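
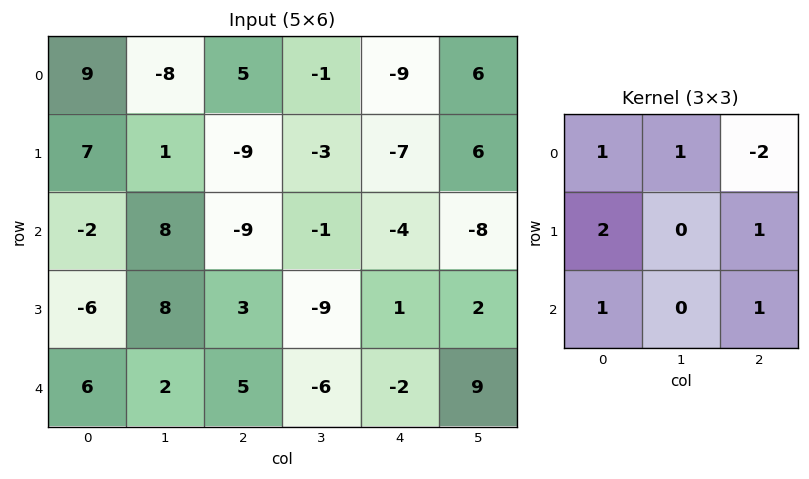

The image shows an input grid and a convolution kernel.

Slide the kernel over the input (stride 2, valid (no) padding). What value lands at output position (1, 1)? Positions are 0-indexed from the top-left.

The receptive field on the input at this output position is [-9 -1 -4 / 3 -9 1 / 5 -6 -2]. Elementwise product with the kernel and sum: -9·1 + -1·1 + -4·-2 + 3·2 + 1·1 + 5·1 + -2·1.

8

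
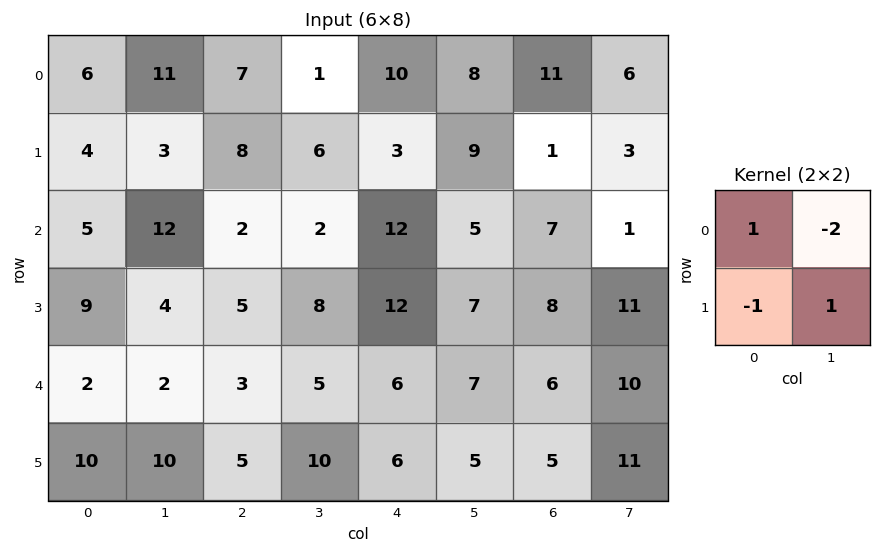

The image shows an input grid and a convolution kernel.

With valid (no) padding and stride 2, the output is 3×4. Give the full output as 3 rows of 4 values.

Output[0,0]: The receptive field on the input at this output position is [6 11 / 4 3]. Elementwise product with the kernel and sum: 6·1 + 11·-2 + 4·-1 + 3·1.

-17 3 0 1
-24 1 -3 8
-2 -2 -9 -8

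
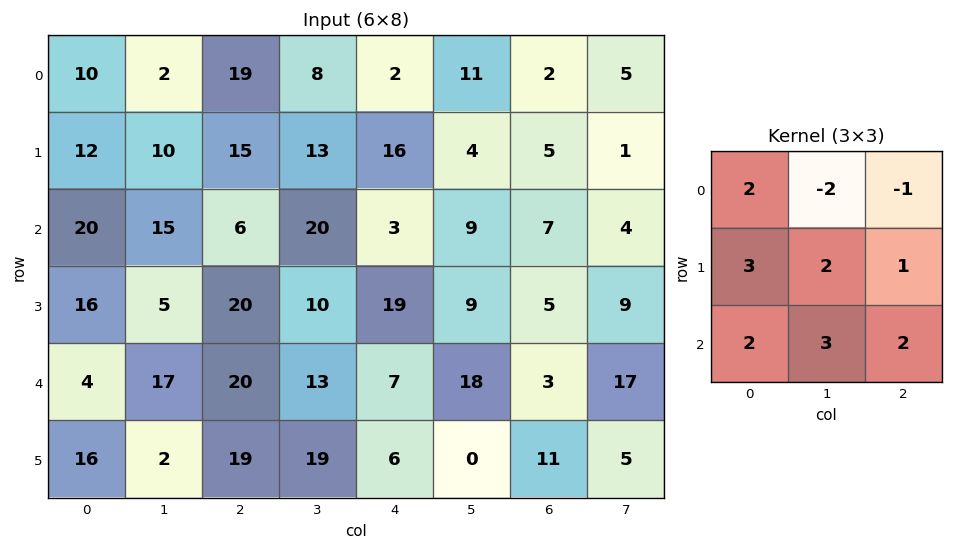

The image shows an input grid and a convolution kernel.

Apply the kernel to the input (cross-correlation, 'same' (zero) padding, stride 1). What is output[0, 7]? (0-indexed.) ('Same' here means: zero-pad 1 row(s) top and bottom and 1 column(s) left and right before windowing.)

29

The receptive field on the zero-padded input at this output position is [0 0 0 / 2 5 0 / 5 1 0]. Elementwise product with the kernel and sum: 0·2 + 0·-2 + 0·-1 + 2·3 + 5·2 + 0·1 + 5·2 + 1·3 + 0·2.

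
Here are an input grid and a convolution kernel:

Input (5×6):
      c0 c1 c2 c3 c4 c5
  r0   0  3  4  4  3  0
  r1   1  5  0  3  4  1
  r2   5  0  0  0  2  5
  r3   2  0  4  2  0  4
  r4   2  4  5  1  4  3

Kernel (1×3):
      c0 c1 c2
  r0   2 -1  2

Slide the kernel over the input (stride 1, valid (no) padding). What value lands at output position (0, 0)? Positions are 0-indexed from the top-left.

5

The receptive field on the input at this output position is [0 3 4]. Elementwise product with the kernel and sum: 0·2 + 3·-1 + 4·2.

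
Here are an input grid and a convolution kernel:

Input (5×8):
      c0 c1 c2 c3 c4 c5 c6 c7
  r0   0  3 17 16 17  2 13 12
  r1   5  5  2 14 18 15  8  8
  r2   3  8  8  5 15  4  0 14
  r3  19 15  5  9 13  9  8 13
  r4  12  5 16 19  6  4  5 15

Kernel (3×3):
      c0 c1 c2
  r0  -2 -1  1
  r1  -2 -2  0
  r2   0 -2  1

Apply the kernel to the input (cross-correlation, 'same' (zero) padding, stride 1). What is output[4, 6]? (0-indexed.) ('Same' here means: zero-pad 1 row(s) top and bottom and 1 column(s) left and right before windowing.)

The receptive field on the zero-padded input at this output position is [9 8 13 / 4 5 15 / 0 0 0]. Elementwise product with the kernel and sum: 9·-2 + 8·-1 + 13·1 + 4·-2 + 5·-2 + 0·-2 + 0·1.

-31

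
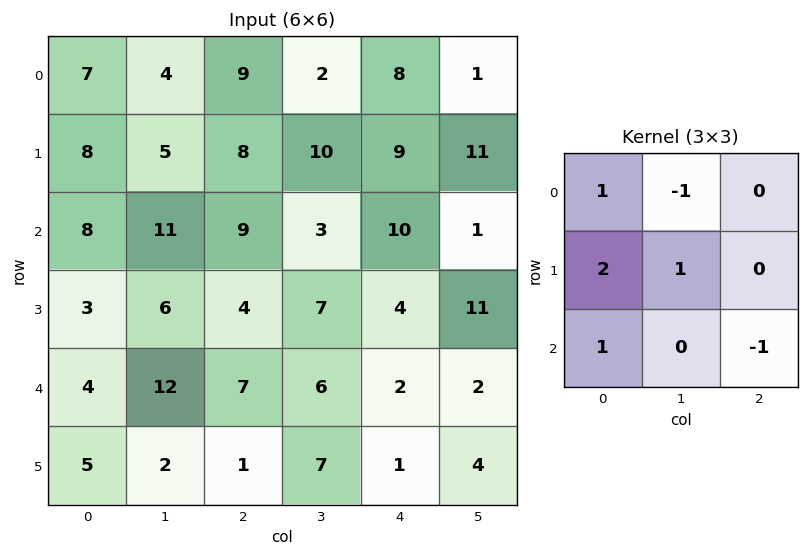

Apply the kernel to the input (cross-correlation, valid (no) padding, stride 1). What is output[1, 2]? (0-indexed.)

The receptive field on the input at this output position is [8 10 9 / 9 3 10 / 4 7 4]. Elementwise product with the kernel and sum: 8·1 + 10·-1 + 9·2 + 3·1 + 4·1 + 4·-1.

19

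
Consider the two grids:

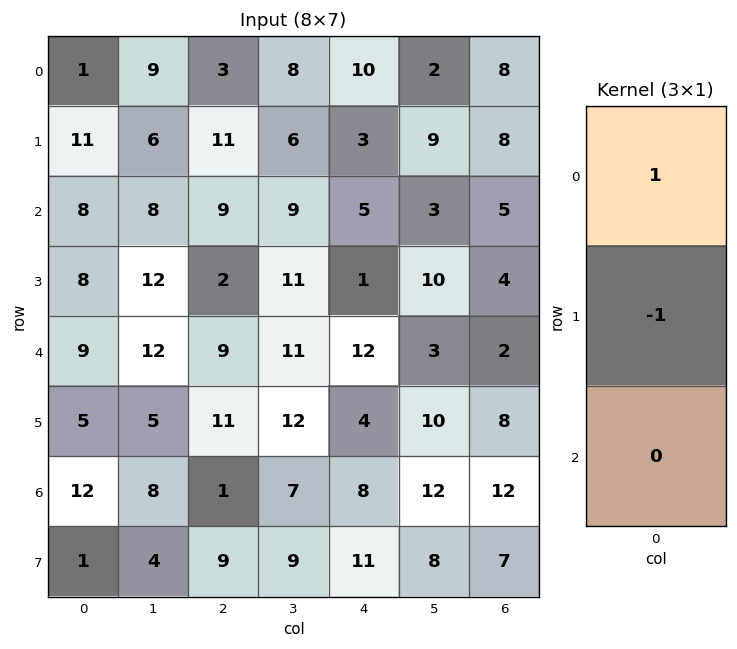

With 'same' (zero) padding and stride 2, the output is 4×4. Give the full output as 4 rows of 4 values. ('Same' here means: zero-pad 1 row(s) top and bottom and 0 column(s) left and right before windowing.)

-1 -3 -10 -8
3 2 -2 3
-1 -7 -11 2
-7 10 -4 -4

Output[0,0]: The receptive field on the zero-padded input at this output position is [0 / 1 / 11]. Elementwise product with the kernel and sum: 0·1 + 1·-1.
Output[0,1]: The receptive field on the zero-padded input at this output position is [0 / 3 / 11]. Elementwise product with the kernel and sum: 0·1 + 3·-1.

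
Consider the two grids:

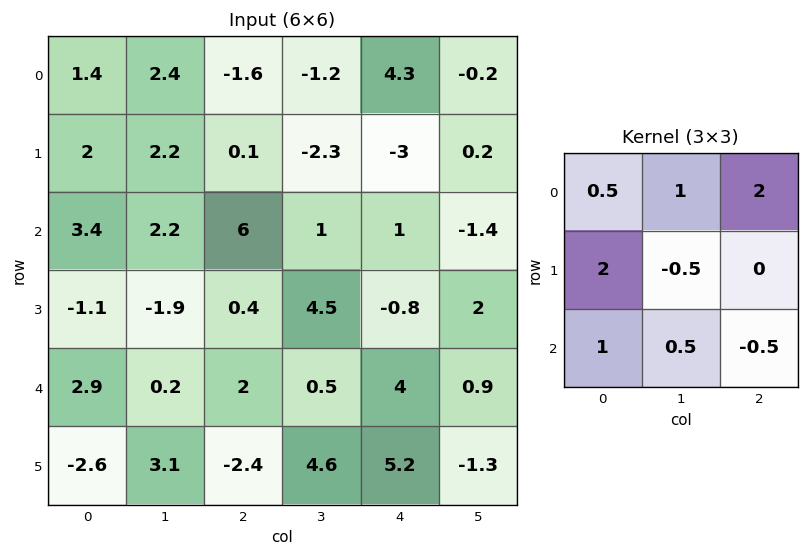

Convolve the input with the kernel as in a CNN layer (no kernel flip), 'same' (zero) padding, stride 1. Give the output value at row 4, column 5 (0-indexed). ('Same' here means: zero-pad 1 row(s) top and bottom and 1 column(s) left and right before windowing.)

13.7

The receptive field on the zero-padded input at this output position is [-0.8 2 0 / 4 0.9 0 / 5.2 -1.3 0]. Elementwise product with the kernel and sum: -0.8·0.5 + 2·1 + 0·2 + 4·2 + 0.9·-0.5 + 5.2·1 + -1.3·0.5 + 0·-0.5.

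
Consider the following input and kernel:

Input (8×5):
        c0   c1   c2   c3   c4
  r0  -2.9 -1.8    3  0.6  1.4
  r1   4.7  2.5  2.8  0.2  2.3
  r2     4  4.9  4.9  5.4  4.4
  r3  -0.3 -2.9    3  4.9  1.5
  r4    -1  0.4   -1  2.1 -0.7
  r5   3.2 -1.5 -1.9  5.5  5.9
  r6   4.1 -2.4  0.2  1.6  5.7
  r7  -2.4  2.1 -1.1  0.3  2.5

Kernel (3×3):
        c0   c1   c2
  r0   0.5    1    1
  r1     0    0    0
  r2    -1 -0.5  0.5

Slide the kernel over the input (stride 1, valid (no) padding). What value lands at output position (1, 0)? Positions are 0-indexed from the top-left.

10.9

The receptive field on the input at this output position is [4.7 2.5 2.8 / 4 4.9 4.9 / -0.3 -2.9 3]. Elementwise product with the kernel and sum: 4.7·0.5 + 2.5·1 + 2.8·1 + -0.3·-1 + -2.9·-0.5 + 3·0.5.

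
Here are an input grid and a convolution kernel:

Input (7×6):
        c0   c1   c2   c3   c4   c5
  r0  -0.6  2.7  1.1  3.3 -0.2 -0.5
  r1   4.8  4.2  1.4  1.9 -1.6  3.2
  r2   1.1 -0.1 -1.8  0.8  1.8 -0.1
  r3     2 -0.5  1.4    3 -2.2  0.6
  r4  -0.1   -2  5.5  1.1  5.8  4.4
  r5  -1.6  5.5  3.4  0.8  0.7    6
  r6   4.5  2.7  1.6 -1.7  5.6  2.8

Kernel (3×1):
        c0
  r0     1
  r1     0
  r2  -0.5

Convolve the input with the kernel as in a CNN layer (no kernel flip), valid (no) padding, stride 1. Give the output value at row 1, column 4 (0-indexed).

-0.5

The receptive field on the input at this output position is [-1.6 / 1.8 / -2.2]. Elementwise product with the kernel and sum: -1.6·1 + -2.2·-0.5.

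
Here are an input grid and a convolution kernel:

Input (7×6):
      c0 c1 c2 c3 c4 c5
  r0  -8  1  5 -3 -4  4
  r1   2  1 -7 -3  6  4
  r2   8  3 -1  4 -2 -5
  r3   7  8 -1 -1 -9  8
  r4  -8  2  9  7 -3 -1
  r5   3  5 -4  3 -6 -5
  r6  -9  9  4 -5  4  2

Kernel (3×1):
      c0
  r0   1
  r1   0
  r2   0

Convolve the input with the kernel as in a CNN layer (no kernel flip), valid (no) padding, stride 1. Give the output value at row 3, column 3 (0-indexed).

The receptive field on the input at this output position is [-1 / 7 / 3]. Elementwise product with the kernel and sum: -1·1.

-1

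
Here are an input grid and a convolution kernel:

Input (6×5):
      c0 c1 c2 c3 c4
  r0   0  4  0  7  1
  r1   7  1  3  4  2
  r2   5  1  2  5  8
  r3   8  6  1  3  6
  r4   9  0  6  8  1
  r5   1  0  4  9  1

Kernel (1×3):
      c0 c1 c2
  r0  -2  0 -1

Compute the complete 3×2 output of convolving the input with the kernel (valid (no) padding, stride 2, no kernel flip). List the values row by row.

Output[0,0]: The receptive field on the input at this output position is [0 4 0]. Elementwise product with the kernel and sum: 0·-2 + 0·-1.
Output[0,1]: The receptive field on the input at this output position is [0 7 1]. Elementwise product with the kernel and sum: 0·-2 + 1·-1.

0 -1
-12 -12
-24 -13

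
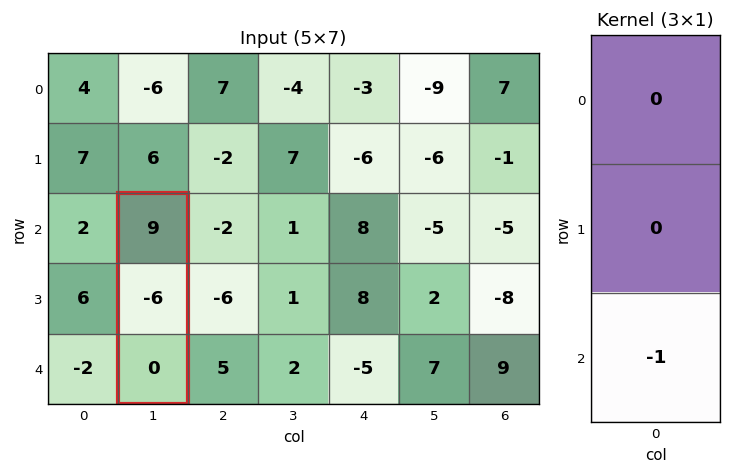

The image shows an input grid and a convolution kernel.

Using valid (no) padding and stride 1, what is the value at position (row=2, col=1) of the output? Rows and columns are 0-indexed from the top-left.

The receptive field on the input at this output position is [9 / -6 / 0]. Elementwise product with the kernel and sum: 0·-1.

0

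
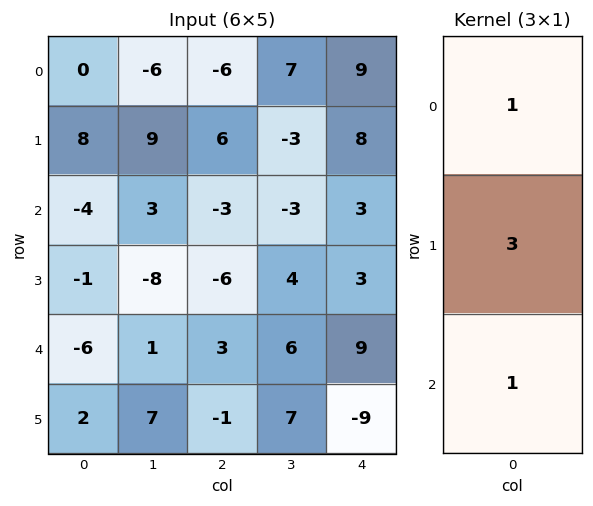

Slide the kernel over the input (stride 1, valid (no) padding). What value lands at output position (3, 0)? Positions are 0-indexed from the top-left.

-17

The receptive field on the input at this output position is [-1 / -6 / 2]. Elementwise product with the kernel and sum: -1·1 + -6·3 + 2·1.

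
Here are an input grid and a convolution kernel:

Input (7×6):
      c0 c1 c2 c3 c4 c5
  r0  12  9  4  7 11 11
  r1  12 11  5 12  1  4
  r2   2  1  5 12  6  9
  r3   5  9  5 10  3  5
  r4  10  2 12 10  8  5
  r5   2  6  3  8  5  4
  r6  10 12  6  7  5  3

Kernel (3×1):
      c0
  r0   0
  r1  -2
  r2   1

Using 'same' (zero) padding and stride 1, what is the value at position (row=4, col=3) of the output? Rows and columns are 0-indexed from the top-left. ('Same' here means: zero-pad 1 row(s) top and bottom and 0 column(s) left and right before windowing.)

-12

The receptive field on the zero-padded input at this output position is [10 / 10 / 8]. Elementwise product with the kernel and sum: 10·-2 + 8·1.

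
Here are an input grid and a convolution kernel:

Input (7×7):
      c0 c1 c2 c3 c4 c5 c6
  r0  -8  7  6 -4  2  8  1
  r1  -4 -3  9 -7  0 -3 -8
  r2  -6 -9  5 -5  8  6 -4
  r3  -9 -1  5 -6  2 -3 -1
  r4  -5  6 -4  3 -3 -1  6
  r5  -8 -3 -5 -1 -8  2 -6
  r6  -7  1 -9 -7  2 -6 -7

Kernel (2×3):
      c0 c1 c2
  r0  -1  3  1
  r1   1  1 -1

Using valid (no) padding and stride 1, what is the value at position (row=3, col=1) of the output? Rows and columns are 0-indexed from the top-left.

9

The receptive field on the input at this output position is [-1 5 -6 / 6 -4 3]. Elementwise product with the kernel and sum: -1·-1 + 5·3 + -6·1 + 6·1 + -4·1 + 3·-1.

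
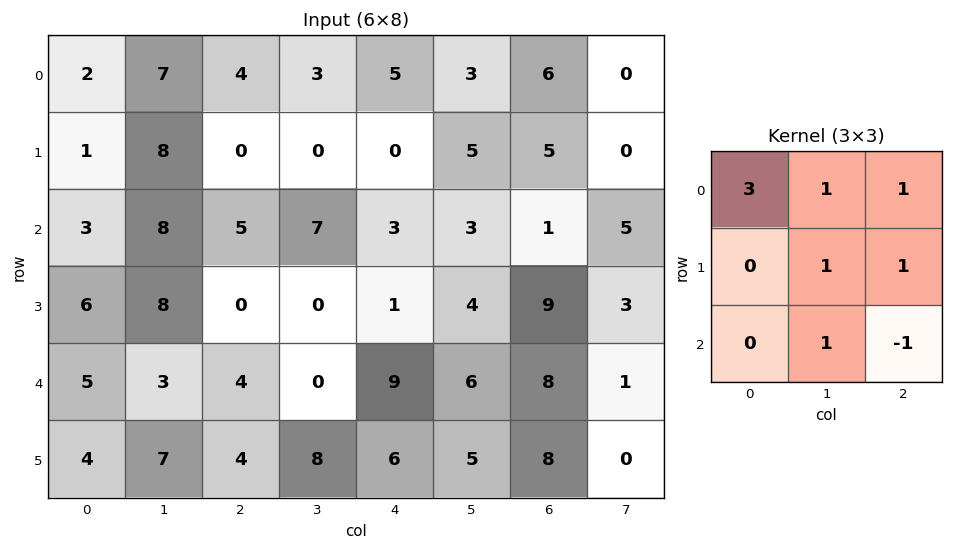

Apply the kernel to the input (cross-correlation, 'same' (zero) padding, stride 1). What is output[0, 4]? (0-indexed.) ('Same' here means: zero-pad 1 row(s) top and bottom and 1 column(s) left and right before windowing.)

The receptive field on the zero-padded input at this output position is [0 0 0 / 3 5 3 / 0 0 5]. Elementwise product with the kernel and sum: 0·3 + 0·1 + 0·1 + 5·1 + 3·1 + 0·1 + 5·-1.

3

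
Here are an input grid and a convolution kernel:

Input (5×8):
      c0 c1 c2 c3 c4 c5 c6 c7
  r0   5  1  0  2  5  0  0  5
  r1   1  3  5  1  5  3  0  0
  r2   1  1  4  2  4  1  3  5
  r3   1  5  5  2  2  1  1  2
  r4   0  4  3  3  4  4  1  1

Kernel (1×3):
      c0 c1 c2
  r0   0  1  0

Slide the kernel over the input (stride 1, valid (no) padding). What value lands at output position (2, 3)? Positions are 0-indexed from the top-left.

4

The receptive field on the input at this output position is [2 4 1]. Elementwise product with the kernel and sum: 4·1.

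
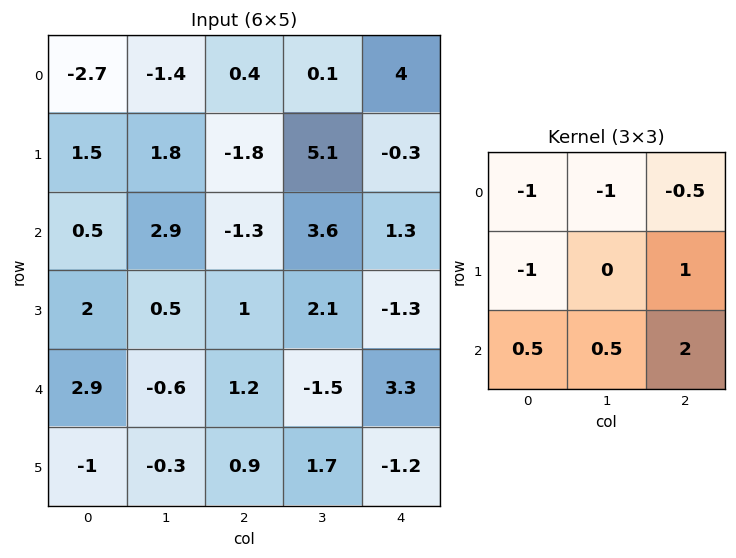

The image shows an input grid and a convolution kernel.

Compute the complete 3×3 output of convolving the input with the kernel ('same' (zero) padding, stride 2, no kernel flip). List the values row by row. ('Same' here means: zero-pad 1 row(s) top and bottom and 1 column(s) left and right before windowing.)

2.95 11.7 2.3
2.5 3.1 -8
-3.95 0.25 0.95

Output[0,0]: The receptive field on the zero-padded input at this output position is [0 0 0 / 0 -2.7 -1.4 / 0 1.5 1.8]. Elementwise product with the kernel and sum: 0·-1 + 0·-1 + 0·-0.5 + 0·-1 + -1.4·1 + 0·0.5 + 1.5·0.5 + 1.8·2.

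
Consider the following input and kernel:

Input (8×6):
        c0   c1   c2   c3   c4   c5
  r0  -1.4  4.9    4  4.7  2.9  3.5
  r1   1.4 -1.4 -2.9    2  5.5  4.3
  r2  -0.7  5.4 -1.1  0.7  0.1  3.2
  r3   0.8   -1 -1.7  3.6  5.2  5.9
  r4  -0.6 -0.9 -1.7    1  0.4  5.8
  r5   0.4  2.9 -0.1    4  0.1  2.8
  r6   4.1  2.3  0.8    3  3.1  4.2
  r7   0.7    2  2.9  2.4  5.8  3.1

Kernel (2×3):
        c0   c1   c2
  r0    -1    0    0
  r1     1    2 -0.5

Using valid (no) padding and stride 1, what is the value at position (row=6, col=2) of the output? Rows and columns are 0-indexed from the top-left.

4

The receptive field on the input at this output position is [0.8 3 3.1 / 2.9 2.4 5.8]. Elementwise product with the kernel and sum: 0.8·-1 + 2.9·1 + 2.4·2 + 5.8·-0.5.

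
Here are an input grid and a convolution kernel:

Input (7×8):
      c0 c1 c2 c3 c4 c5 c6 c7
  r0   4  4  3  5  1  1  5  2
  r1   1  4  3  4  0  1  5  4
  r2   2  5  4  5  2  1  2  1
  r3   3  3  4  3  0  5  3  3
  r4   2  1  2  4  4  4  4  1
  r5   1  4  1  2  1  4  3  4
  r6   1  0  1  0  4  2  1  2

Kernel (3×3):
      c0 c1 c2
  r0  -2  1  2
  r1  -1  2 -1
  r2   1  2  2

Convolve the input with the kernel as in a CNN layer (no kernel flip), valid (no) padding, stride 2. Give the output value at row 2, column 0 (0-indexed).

The receptive field on the input at this output position is [2 1 2 / 1 4 1 / 1 0 1]. Elementwise product with the kernel and sum: 2·-2 + 1·1 + 2·2 + 1·-1 + 4·2 + 1·-1 + 1·1 + 0·2 + 1·2.

10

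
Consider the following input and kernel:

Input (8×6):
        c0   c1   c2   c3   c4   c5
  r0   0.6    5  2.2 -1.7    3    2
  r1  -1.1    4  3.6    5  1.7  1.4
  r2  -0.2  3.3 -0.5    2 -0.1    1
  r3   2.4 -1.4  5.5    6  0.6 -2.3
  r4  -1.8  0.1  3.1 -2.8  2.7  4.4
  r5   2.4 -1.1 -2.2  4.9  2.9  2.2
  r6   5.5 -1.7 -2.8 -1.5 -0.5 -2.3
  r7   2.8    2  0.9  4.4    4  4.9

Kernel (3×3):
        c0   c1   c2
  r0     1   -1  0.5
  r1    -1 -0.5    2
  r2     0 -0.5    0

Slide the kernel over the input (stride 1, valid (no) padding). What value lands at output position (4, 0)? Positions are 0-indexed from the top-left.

-5.75

The receptive field on the input at this output position is [-1.8 0.1 3.1 / 2.4 -1.1 -2.2 / 5.5 -1.7 -2.8]. Elementwise product with the kernel and sum: -1.8·1 + 0.1·-1 + 3.1·0.5 + 2.4·-1 + -1.1·-0.5 + -2.2·2 + -1.7·-0.5.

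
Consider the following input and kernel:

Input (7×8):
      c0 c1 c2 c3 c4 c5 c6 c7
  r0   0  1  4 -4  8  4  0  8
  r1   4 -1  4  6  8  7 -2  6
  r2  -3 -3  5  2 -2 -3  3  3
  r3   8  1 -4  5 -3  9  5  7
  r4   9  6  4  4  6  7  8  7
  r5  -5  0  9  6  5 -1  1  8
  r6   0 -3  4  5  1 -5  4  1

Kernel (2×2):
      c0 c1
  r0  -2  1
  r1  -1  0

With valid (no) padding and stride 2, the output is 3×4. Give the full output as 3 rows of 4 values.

Output[0,0]: The receptive field on the input at this output position is [0 1 / 4 -1]. Elementwise product with the kernel and sum: 0·-2 + 1·1 + 4·-1.

-3 -16 -20 10
-5 -4 4 -8
-7 -13 -10 -10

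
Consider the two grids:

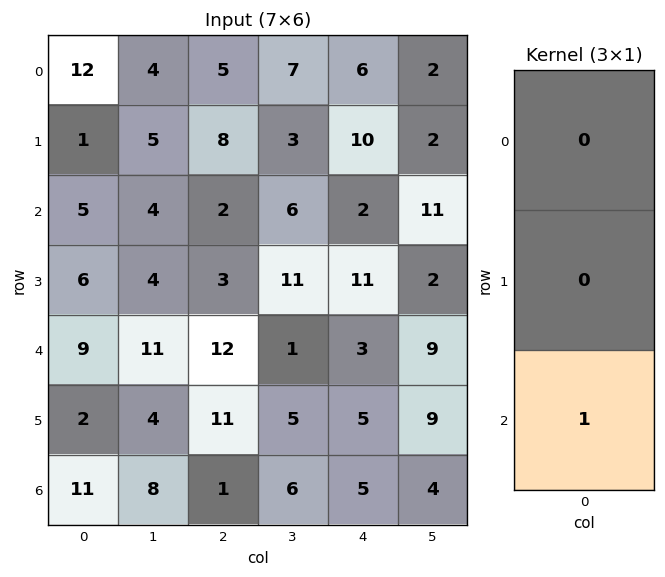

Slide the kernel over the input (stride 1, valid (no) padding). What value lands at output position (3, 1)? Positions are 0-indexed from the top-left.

4

The receptive field on the input at this output position is [4 / 11 / 4]. Elementwise product with the kernel and sum: 4·1.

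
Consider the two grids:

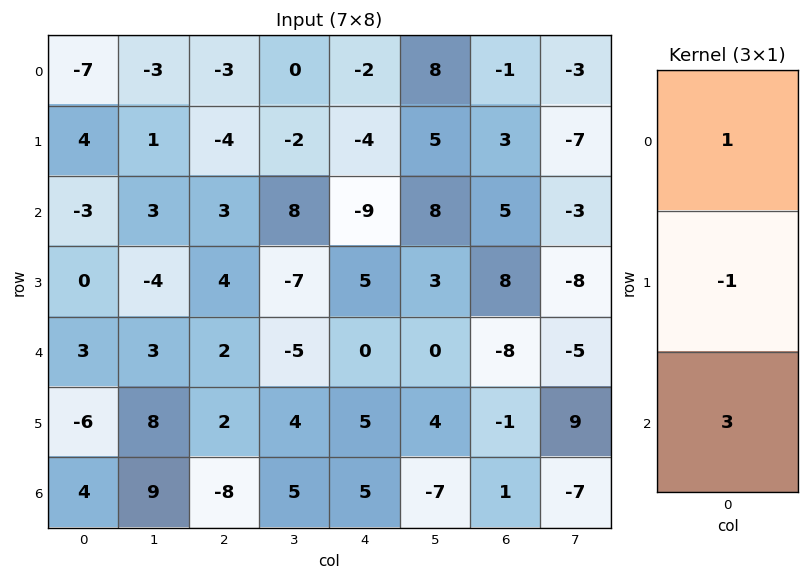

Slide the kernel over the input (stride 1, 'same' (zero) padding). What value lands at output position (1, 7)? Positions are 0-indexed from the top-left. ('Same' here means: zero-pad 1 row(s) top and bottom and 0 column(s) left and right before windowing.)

-5

The receptive field on the zero-padded input at this output position is [-3 / -7 / -3]. Elementwise product with the kernel and sum: -3·1 + -7·-1 + -3·3.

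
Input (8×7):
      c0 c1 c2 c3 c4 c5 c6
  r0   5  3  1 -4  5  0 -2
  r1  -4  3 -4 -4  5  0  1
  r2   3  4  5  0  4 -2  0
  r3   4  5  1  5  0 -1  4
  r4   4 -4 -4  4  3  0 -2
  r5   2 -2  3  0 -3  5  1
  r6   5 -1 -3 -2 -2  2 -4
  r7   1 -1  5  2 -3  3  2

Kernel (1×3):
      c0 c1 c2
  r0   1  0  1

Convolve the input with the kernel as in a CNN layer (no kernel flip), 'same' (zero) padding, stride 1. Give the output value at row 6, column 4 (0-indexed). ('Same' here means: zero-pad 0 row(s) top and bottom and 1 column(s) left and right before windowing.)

0

The receptive field on the zero-padded input at this output position is [-2 -2 2]. Elementwise product with the kernel and sum: -2·1 + 2·1.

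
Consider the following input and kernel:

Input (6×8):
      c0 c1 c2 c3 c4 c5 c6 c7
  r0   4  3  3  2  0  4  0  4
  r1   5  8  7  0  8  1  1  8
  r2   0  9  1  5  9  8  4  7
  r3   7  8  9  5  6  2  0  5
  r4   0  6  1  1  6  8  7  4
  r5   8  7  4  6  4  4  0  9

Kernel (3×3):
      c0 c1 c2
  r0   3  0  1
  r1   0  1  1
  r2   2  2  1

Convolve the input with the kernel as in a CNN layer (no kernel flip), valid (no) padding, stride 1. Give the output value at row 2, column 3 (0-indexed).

The receptive field on the input at this output position is [5 9 8 / 5 6 2 / 1 6 8]. Elementwise product with the kernel and sum: 5·3 + 8·1 + 6·1 + 2·1 + 1·2 + 6·2 + 8·1.

53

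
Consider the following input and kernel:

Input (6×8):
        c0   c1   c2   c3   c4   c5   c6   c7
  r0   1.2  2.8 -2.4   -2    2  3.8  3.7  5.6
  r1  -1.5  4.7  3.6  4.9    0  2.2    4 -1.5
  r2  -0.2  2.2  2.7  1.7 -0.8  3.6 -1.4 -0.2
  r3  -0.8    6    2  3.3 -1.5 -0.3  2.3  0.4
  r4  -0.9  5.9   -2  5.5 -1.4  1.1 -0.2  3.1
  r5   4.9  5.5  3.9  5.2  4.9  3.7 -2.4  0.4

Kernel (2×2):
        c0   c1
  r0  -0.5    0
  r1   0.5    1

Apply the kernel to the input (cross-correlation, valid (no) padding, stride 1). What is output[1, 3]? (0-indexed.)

-2.4

The receptive field on the input at this output position is [4.9 0 / 1.7 -0.8]. Elementwise product with the kernel and sum: 4.9·-0.5 + 1.7·0.5 + -0.8·1.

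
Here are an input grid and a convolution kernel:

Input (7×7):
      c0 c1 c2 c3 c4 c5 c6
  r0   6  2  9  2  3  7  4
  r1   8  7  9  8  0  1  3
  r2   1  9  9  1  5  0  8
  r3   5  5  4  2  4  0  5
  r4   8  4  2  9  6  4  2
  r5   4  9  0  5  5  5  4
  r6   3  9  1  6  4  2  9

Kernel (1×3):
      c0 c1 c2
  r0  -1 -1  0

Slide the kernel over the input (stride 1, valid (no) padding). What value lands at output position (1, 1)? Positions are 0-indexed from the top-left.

-16

The receptive field on the input at this output position is [7 9 8]. Elementwise product with the kernel and sum: 7·-1 + 9·-1.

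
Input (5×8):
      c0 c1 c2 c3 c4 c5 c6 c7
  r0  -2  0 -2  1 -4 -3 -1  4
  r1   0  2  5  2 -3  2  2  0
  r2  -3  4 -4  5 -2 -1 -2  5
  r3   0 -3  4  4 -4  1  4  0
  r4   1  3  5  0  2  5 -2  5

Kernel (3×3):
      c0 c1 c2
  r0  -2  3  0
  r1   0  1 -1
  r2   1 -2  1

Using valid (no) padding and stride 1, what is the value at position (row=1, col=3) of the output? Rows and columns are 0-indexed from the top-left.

The receptive field on the input at this output position is [2 -3 2 / 5 -2 -1 / 4 -4 1]. Elementwise product with the kernel and sum: 2·-2 + -3·3 + -2·1 + -1·-1 + 4·1 + -4·-2 + 1·1.

-1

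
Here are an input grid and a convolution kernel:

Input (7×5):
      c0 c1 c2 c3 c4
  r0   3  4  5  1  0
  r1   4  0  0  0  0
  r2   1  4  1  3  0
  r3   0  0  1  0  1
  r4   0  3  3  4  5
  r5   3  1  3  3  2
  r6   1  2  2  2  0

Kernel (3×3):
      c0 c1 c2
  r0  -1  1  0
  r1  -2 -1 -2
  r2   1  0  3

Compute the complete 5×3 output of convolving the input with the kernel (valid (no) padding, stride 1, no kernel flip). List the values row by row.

Output[0,0]: The receptive field on the input at this output position is [3 4 5 / 4 0 0 / 1 4 1]. Elementwise product with the kernel and sum: 3·-1 + 4·1 + 4·-2 + 0·-1 + 0·-2 + 1·1 + 1·3.

-3 14 -3
-9 -15 -1
10 11 16
3 -6 -12
-3 -3 -10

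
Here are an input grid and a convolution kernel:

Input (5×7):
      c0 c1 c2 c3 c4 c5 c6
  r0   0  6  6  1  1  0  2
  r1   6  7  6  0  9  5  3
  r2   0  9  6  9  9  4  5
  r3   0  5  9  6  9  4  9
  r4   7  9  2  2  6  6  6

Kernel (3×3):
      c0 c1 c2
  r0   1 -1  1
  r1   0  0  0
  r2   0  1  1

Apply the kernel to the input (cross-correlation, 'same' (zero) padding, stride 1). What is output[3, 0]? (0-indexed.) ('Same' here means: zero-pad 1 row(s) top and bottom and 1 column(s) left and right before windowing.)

The receptive field on the zero-padded input at this output position is [0 0 9 / 0 0 5 / 0 7 9]. Elementwise product with the kernel and sum: 0·1 + 0·-1 + 9·1 + 7·1 + 9·1.

25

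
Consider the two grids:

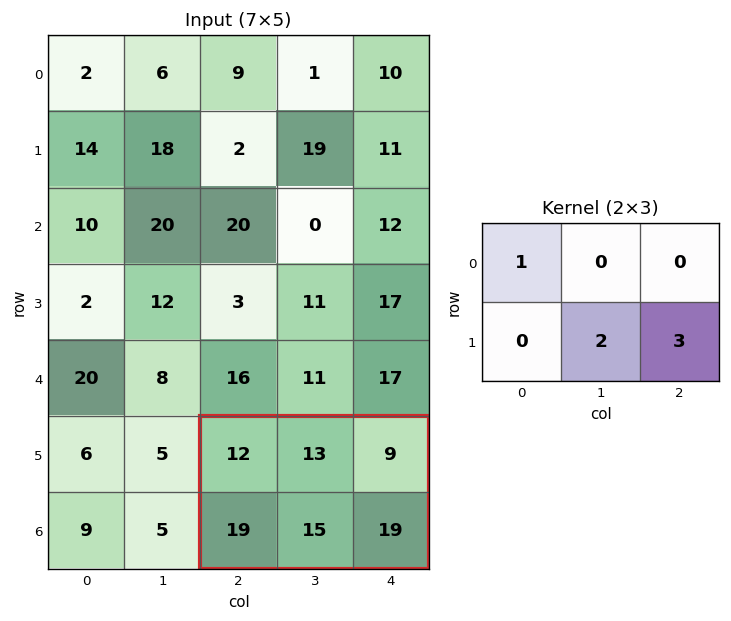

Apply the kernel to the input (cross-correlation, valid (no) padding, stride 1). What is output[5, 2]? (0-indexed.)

99

The receptive field on the input at this output position is [12 13 9 / 19 15 19]. Elementwise product with the kernel and sum: 12·1 + 15·2 + 19·3.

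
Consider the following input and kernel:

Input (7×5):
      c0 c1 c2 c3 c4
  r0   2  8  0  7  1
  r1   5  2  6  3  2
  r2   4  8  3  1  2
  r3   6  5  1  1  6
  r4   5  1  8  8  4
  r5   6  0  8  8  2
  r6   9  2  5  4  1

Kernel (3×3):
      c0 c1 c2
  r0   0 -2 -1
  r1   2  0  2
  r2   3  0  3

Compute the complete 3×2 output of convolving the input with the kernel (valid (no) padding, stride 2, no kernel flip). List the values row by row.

Output[0,0]: The receptive field on the input at this output position is [2 8 0 / 5 2 6 / 4 8 3]. Elementwise product with the kernel and sum: 8·-2 + 0·-1 + 5·2 + 6·2 + 4·3 + 3·3.
Output[0,1]: The receptive field on the input at this output position is [0 7 1 / 6 3 2 / 3 1 2]. Elementwise product with the kernel and sum: 7·-2 + 1·-1 + 6·2 + 2·2 + 3·3 + 2·3.

27 16
34 46
60 18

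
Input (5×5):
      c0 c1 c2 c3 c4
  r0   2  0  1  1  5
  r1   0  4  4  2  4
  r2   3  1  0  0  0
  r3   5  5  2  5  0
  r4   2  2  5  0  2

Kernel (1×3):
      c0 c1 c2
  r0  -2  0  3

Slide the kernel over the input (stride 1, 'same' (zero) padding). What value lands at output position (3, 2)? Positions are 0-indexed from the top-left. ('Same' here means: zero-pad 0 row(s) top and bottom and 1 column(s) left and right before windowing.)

The receptive field on the zero-padded input at this output position is [5 2 5]. Elementwise product with the kernel and sum: 5·-2 + 5·3.

5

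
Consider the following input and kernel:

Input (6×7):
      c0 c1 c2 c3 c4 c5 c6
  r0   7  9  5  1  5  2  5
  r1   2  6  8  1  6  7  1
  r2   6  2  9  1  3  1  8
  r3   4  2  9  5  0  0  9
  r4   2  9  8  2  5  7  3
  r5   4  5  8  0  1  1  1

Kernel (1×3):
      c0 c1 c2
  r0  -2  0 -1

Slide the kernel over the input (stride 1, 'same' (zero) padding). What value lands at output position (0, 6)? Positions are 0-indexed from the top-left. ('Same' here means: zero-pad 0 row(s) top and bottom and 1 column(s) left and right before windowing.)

The receptive field on the zero-padded input at this output position is [2 5 0]. Elementwise product with the kernel and sum: 2·-2 + 0·-1.

-4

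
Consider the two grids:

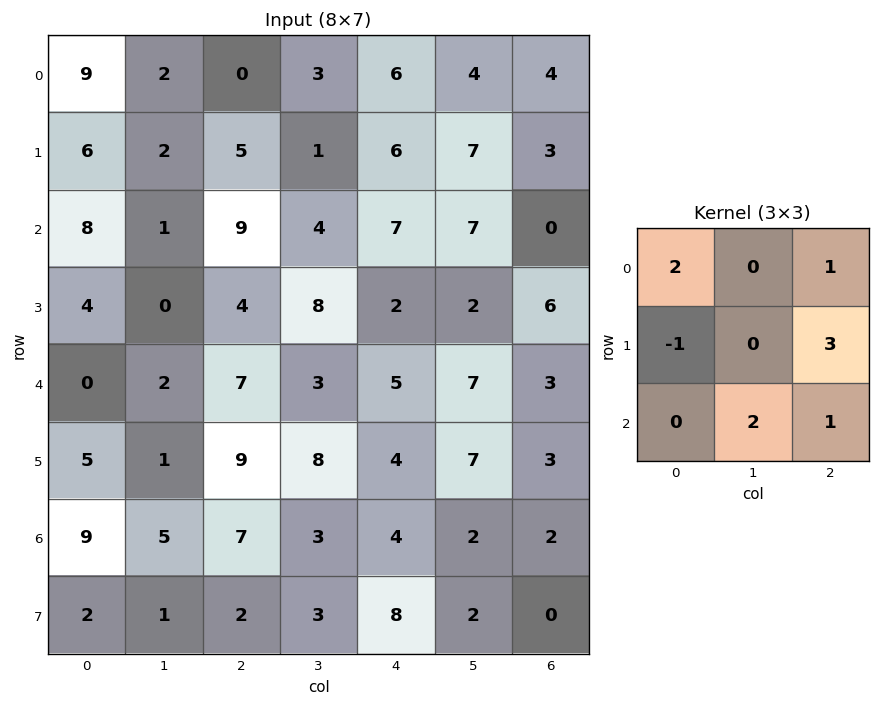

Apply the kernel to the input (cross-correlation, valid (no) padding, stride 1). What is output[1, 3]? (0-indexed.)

32

The receptive field on the input at this output position is [1 6 7 / 4 7 7 / 8 2 2]. Elementwise product with the kernel and sum: 1·2 + 7·1 + 4·-1 + 7·3 + 2·2 + 2·1.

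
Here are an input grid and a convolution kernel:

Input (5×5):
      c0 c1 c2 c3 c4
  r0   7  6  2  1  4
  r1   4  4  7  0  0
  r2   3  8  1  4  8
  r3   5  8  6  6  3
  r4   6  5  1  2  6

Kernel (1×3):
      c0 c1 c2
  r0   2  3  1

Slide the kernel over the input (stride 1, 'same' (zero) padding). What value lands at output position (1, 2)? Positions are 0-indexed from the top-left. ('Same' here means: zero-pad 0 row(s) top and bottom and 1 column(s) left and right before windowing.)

29

The receptive field on the zero-padded input at this output position is [4 7 0]. Elementwise product with the kernel and sum: 4·2 + 7·3 + 0·1.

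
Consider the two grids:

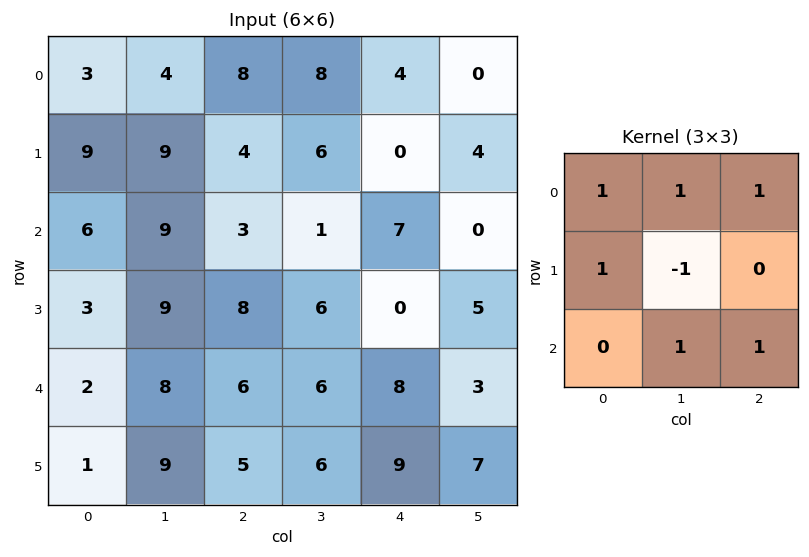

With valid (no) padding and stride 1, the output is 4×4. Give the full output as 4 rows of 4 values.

27 29 26 25
36 39 18 9
26 26 27 25
28 36 29 25

Output[0,0]: The receptive field on the input at this output position is [3 4 8 / 9 9 4 / 6 9 3]. Elementwise product with the kernel and sum: 3·1 + 4·1 + 8·1 + 9·1 + 9·-1 + 9·1 + 3·1.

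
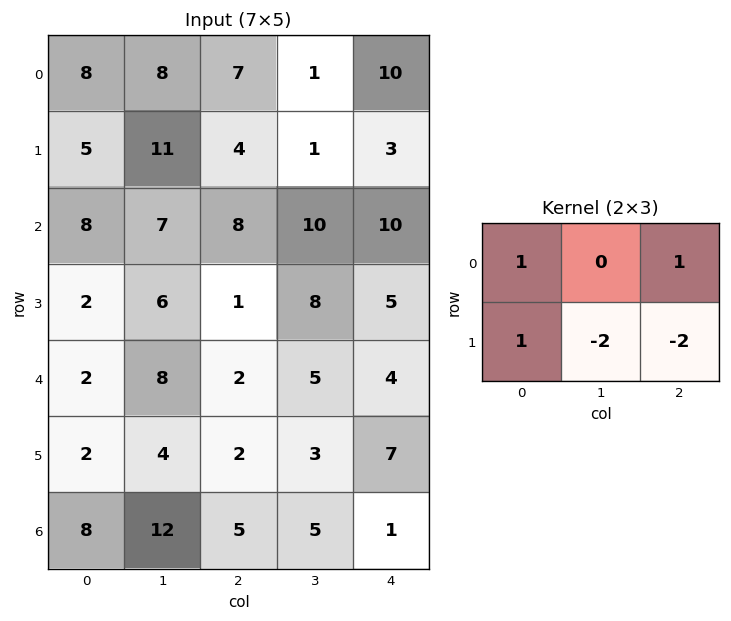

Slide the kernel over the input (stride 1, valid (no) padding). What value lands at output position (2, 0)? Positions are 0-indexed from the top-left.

4

The receptive field on the input at this output position is [8 7 8 / 2 6 1]. Elementwise product with the kernel and sum: 8·1 + 8·1 + 2·1 + 6·-2 + 1·-2.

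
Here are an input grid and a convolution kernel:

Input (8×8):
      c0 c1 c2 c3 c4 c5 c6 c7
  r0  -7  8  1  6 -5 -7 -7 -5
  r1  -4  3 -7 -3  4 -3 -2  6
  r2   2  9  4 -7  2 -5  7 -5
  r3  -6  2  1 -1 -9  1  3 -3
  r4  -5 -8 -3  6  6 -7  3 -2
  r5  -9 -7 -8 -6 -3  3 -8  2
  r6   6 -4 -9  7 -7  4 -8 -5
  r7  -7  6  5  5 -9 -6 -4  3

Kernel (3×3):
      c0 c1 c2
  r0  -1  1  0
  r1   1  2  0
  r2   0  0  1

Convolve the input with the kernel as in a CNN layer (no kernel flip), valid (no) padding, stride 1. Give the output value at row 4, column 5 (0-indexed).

The receptive field on the input at this output position is [-7 3 -2 / 3 -8 2 / 4 -8 -5]. Elementwise product with the kernel and sum: -7·-1 + 3·1 + 3·1 + -8·2 + -5·1.

-8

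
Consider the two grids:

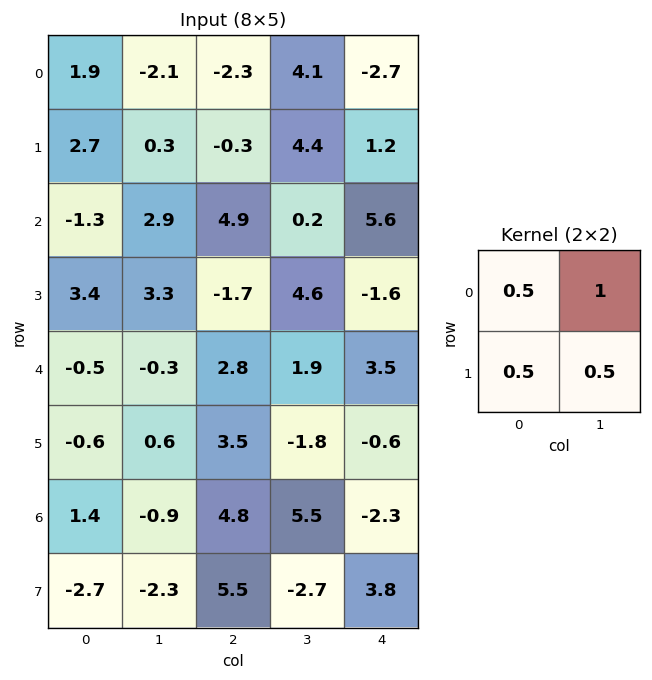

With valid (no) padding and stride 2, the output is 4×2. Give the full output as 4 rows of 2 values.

0.35 5
5.6 4.1
-0.55 4.15
-2.7 9.3

Output[0,0]: The receptive field on the input at this output position is [1.9 -2.1 / 2.7 0.3]. Elementwise product with the kernel and sum: 1.9·0.5 + -2.1·1 + 2.7·0.5 + 0.3·0.5.
Output[0,1]: The receptive field on the input at this output position is [-2.3 4.1 / -0.3 4.4]. Elementwise product with the kernel and sum: -2.3·0.5 + 4.1·1 + -0.3·0.5 + 4.4·0.5.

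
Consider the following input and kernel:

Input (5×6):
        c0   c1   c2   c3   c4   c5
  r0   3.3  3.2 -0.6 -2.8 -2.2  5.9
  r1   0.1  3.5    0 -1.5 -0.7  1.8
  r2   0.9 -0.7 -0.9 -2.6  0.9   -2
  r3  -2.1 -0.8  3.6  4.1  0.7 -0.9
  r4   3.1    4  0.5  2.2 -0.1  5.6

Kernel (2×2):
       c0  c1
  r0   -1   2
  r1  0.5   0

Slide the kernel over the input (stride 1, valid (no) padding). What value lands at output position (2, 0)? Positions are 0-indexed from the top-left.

The receptive field on the input at this output position is [0.9 -0.7 / -2.1 -0.8]. Elementwise product with the kernel and sum: 0.9·-1 + -0.7·2 + -2.1·0.5.

-3.35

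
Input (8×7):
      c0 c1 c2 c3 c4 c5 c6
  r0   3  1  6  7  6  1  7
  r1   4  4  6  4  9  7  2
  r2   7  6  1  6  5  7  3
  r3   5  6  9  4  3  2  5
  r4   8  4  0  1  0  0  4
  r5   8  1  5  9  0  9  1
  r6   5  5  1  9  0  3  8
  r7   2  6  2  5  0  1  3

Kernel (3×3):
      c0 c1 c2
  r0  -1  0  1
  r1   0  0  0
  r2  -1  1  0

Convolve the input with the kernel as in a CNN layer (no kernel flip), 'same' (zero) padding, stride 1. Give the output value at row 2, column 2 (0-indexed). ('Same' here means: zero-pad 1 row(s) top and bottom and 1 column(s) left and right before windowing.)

3

The receptive field on the zero-padded input at this output position is [4 6 4 / 6 1 6 / 6 9 4]. Elementwise product with the kernel and sum: 4·-1 + 4·1 + 6·-1 + 9·1.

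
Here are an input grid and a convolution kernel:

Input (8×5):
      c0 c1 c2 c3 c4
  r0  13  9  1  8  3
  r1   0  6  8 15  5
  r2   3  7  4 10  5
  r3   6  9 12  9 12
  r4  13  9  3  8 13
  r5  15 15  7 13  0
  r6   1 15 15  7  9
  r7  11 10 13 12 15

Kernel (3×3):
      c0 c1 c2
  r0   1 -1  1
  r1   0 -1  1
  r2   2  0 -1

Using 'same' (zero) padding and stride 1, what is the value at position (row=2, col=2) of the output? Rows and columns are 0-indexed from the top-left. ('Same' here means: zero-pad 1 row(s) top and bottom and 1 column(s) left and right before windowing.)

28

The receptive field on the zero-padded input at this output position is [6 8 15 / 7 4 10 / 9 12 9]. Elementwise product with the kernel and sum: 6·1 + 8·-1 + 15·1 + 4·-1 + 10·1 + 9·2 + 9·-1.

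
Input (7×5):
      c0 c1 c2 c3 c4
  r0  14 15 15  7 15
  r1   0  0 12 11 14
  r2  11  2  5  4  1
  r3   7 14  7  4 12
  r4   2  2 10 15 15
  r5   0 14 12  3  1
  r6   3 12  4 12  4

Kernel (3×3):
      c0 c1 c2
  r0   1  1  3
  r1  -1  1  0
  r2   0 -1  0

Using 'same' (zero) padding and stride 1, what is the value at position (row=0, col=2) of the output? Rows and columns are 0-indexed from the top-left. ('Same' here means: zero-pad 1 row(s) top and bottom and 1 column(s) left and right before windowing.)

The receptive field on the zero-padded input at this output position is [0 0 0 / 15 15 7 / 0 12 11]. Elementwise product with the kernel and sum: 0·1 + 0·1 + 0·3 + 15·-1 + 15·1 + 12·-1.

-12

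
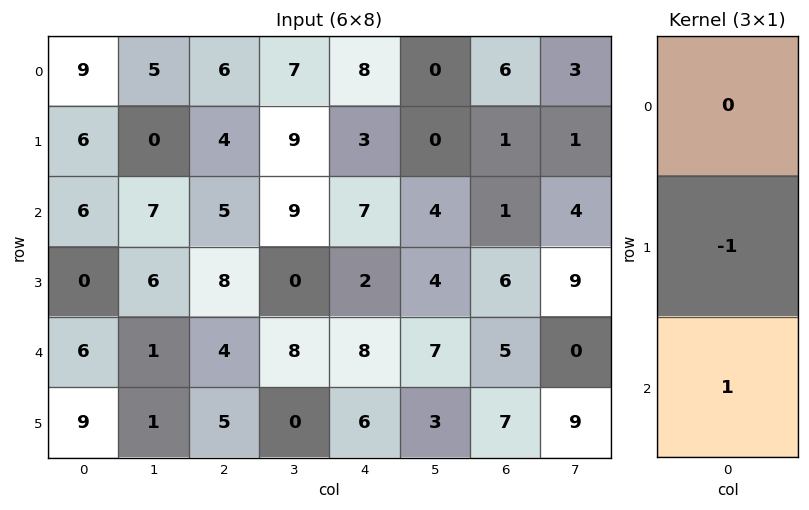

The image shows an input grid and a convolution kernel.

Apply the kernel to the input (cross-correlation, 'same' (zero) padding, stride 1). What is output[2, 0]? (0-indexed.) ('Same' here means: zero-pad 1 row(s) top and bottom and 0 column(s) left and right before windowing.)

The receptive field on the zero-padded input at this output position is [6 / 6 / 0]. Elementwise product with the kernel and sum: 6·-1 + 0·1.

-6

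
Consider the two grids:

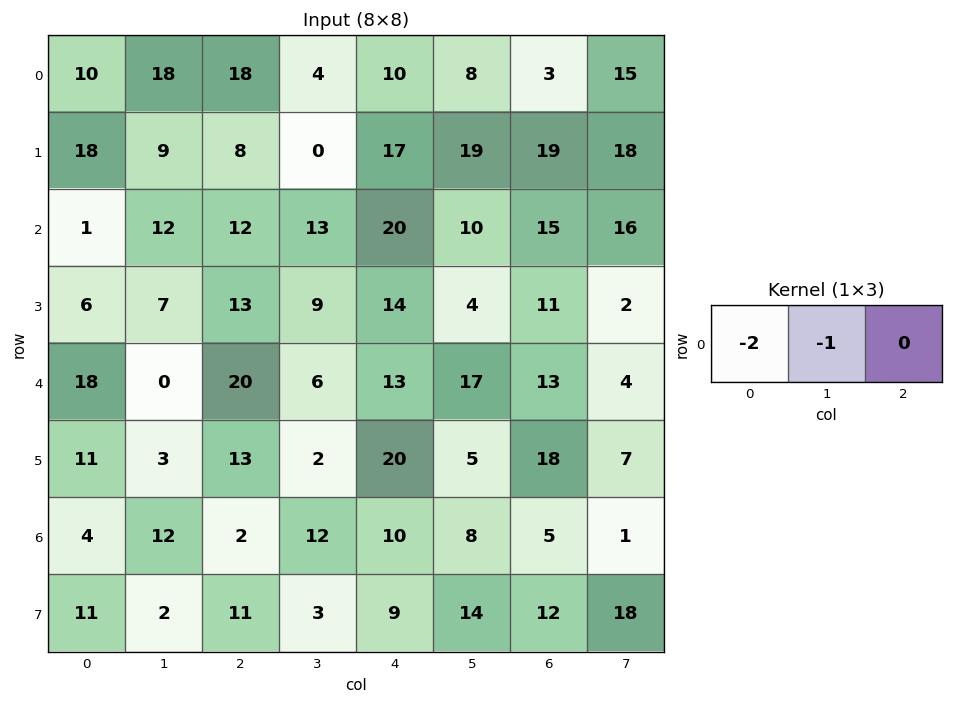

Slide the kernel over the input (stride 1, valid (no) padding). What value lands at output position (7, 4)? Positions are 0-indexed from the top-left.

The receptive field on the input at this output position is [9 14 12]. Elementwise product with the kernel and sum: 9·-2 + 14·-1.

-32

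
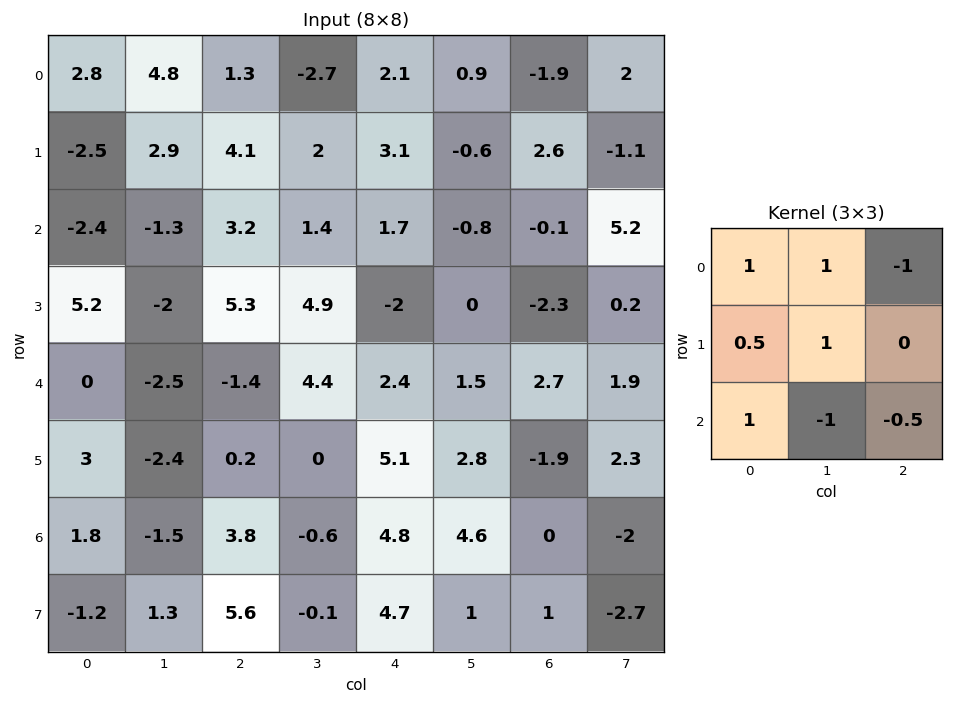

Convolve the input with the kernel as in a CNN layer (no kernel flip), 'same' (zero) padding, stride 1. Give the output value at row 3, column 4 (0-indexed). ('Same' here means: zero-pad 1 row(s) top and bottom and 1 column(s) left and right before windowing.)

5.6

The receptive field on the zero-padded input at this output position is [1.4 1.7 -0.8 / 4.9 -2 0 / 4.4 2.4 1.5]. Elementwise product with the kernel and sum: 1.4·1 + 1.7·1 + -0.8·-1 + 4.9·0.5 + -2·1 + 4.4·1 + 2.4·-1 + 1.5·-0.5.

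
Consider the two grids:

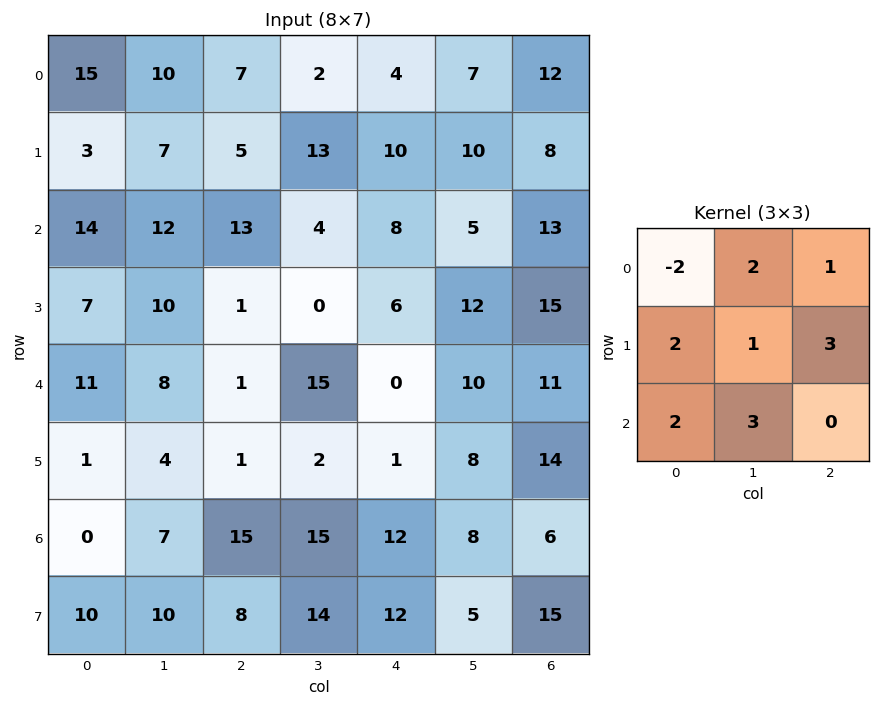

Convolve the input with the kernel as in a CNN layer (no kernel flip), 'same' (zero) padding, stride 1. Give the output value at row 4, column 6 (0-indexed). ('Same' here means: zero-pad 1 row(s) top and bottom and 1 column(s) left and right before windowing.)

The receptive field on the zero-padded input at this output position is [12 15 0 / 10 11 0 / 8 14 0]. Elementwise product with the kernel and sum: 12·-2 + 15·2 + 0·1 + 10·2 + 11·1 + 0·3 + 8·2 + 14·3.

95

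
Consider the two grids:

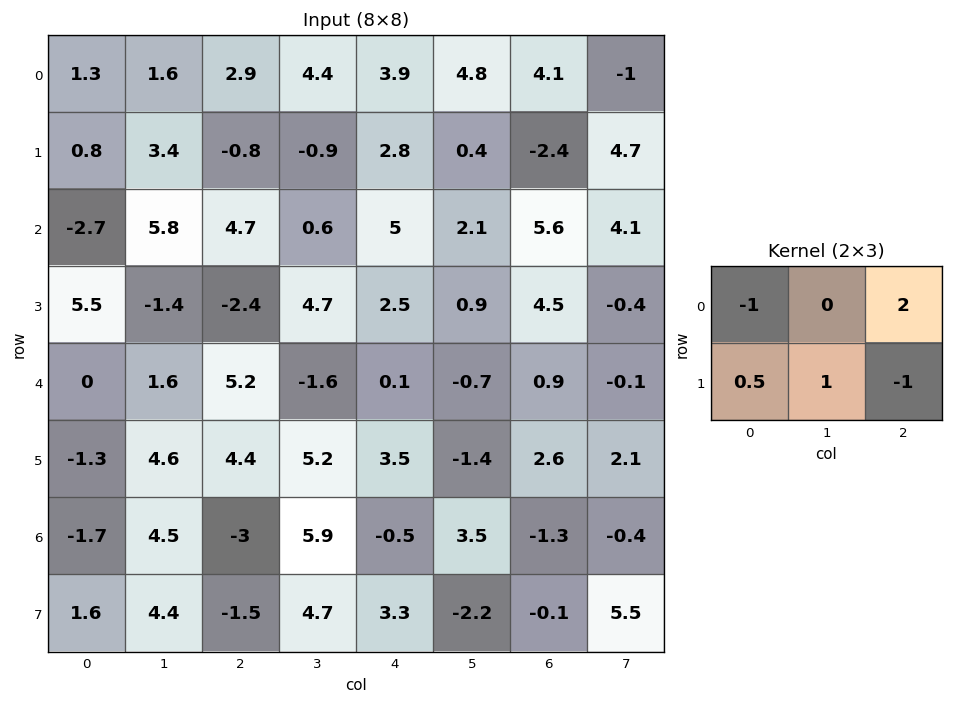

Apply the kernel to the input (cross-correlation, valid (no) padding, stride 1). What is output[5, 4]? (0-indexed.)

The receptive field on the input at this output position is [3.5 -1.4 2.6 / -0.5 3.5 -1.3]. Elementwise product with the kernel and sum: 3.5·-1 + 2.6·2 + -0.5·0.5 + 3.5·1 + -1.3·-1.

6.25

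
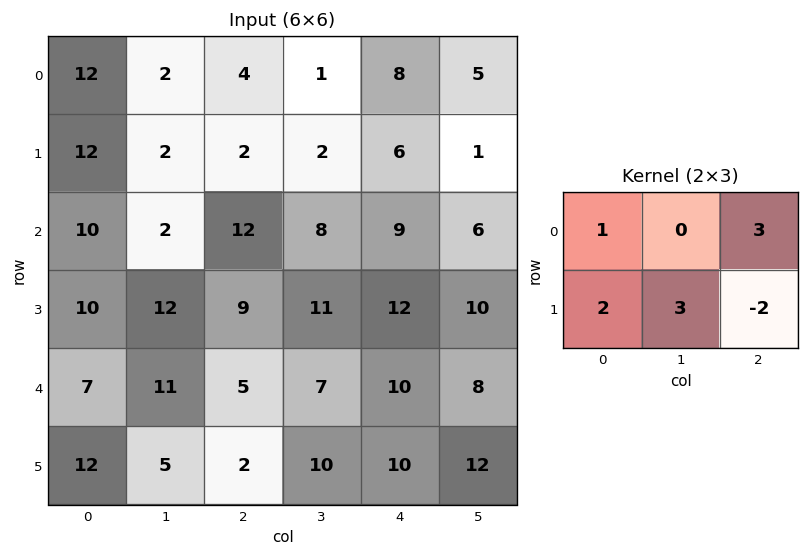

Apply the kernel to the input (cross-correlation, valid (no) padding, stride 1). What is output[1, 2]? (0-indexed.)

The receptive field on the input at this output position is [2 2 6 / 12 8 9]. Elementwise product with the kernel and sum: 2·1 + 6·3 + 12·2 + 8·3 + 9·-2.

50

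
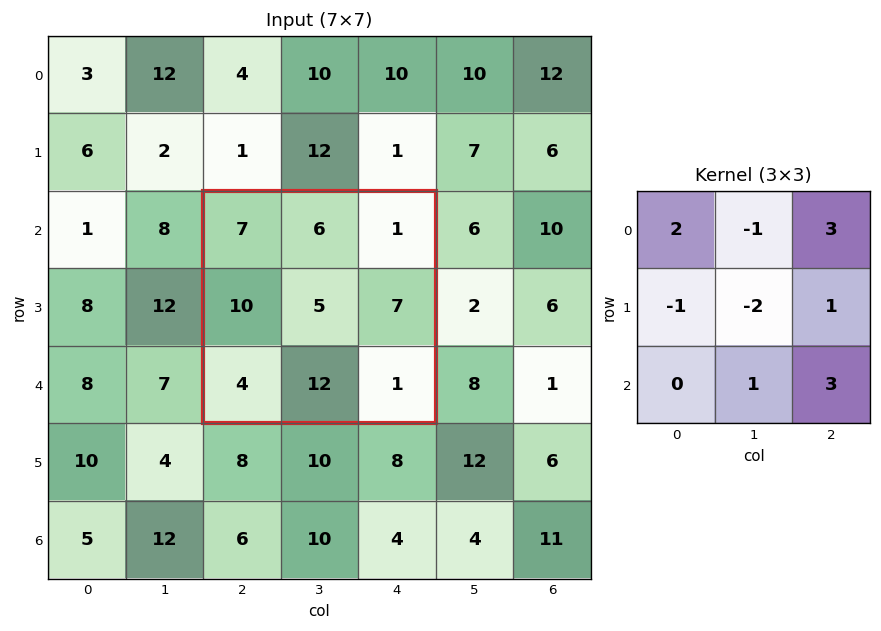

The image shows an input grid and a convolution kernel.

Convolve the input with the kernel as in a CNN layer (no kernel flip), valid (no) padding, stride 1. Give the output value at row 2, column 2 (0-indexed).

The receptive field on the input at this output position is [7 6 1 / 10 5 7 / 4 12 1]. Elementwise product with the kernel and sum: 7·2 + 6·-1 + 1·3 + 10·-1 + 5·-2 + 7·1 + 12·1 + 1·3.

13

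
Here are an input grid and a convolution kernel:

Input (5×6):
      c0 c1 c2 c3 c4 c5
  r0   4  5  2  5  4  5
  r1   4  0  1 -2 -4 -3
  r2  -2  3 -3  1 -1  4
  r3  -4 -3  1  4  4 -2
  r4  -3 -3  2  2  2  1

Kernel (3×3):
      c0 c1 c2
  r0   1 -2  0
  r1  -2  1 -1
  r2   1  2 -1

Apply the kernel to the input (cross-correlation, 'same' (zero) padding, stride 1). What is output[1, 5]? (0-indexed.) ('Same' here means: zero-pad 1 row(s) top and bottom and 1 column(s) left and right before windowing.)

The receptive field on the zero-padded input at this output position is [4 5 0 / -4 -3 0 / -1 4 0]. Elementwise product with the kernel and sum: 4·1 + 5·-2 + -4·-2 + -3·1 + 0·-1 + -1·1 + 4·2 + 0·-1.

6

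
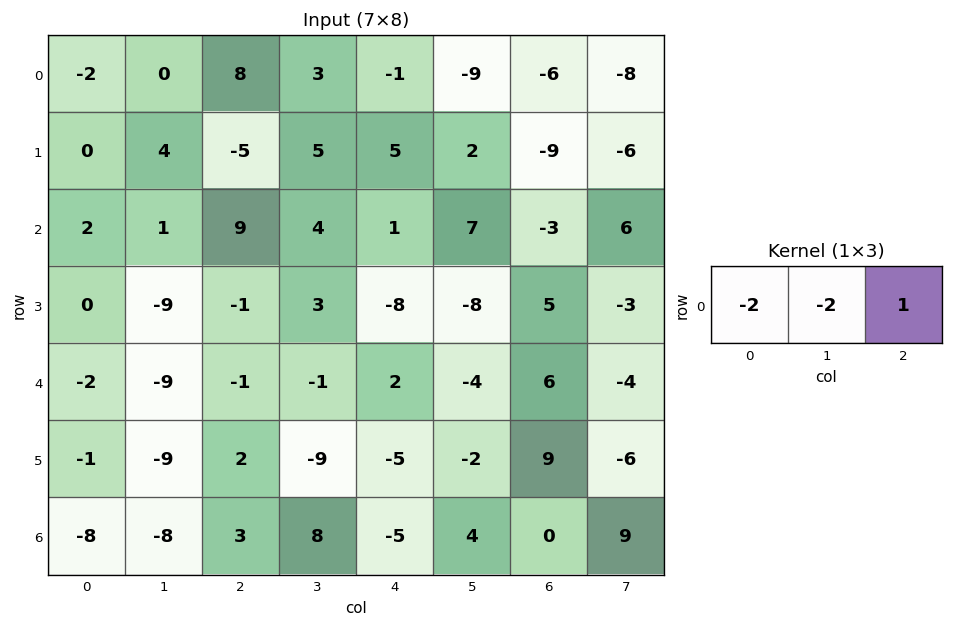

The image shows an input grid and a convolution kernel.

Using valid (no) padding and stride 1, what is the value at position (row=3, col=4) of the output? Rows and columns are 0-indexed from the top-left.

37

The receptive field on the input at this output position is [-8 -8 5]. Elementwise product with the kernel and sum: -8·-2 + -8·-2 + 5·1.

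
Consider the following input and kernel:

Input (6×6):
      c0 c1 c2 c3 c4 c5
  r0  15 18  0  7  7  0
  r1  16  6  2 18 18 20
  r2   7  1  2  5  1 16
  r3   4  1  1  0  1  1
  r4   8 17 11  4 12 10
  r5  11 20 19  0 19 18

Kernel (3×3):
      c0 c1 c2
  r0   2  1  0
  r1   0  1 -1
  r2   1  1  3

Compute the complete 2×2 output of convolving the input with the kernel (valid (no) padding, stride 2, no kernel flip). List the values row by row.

66 17
73 59

Output[0,0]: The receptive field on the input at this output position is [15 18 0 / 16 6 2 / 7 1 2]. Elementwise product with the kernel and sum: 15·2 + 18·1 + 6·1 + 2·-1 + 7·1 + 1·1 + 2·3.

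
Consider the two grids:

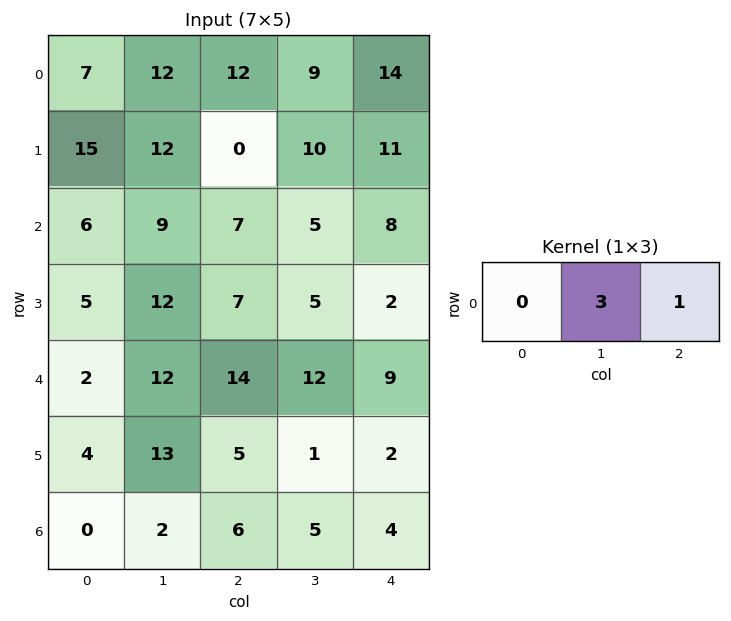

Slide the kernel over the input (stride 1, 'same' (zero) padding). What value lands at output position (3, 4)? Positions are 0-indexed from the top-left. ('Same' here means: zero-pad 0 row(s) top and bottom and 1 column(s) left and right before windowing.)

The receptive field on the zero-padded input at this output position is [5 2 0]. Elementwise product with the kernel and sum: 2·3 + 0·1.

6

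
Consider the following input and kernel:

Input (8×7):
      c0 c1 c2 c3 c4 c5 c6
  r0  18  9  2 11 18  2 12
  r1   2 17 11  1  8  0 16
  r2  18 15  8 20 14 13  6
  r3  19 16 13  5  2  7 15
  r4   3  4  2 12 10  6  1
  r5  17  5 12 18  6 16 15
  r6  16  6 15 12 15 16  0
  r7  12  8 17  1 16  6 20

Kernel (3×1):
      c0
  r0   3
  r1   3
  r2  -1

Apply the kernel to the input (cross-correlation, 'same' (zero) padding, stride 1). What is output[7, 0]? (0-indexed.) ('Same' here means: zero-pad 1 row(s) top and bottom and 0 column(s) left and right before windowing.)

84

The receptive field on the zero-padded input at this output position is [16 / 12 / 0]. Elementwise product with the kernel and sum: 16·3 + 12·3 + 0·-1.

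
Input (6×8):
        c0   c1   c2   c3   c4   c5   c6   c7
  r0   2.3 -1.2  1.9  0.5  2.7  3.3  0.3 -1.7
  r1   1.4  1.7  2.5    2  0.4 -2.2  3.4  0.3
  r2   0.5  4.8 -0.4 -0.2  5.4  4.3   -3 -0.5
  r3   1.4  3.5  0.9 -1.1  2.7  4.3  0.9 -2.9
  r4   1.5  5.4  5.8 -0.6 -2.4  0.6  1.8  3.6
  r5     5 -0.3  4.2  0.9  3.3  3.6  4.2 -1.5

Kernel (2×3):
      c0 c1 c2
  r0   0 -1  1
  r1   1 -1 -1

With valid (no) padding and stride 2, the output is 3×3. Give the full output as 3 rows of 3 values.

0.3 2.3 -3.8
-8.2 4.9 -9.8
1.5 -1.8 -3.3

Output[0,0]: The receptive field on the input at this output position is [2.3 -1.2 1.9 / 1.4 1.7 2.5]. Elementwise product with the kernel and sum: -1.2·-1 + 1.9·1 + 1.4·1 + 1.7·-1 + 2.5·-1.
Output[0,1]: The receptive field on the input at this output position is [1.9 0.5 2.7 / 2.5 2 0.4]. Elementwise product with the kernel and sum: 0.5·-1 + 2.7·1 + 2.5·1 + 2·-1 + 0.4·-1.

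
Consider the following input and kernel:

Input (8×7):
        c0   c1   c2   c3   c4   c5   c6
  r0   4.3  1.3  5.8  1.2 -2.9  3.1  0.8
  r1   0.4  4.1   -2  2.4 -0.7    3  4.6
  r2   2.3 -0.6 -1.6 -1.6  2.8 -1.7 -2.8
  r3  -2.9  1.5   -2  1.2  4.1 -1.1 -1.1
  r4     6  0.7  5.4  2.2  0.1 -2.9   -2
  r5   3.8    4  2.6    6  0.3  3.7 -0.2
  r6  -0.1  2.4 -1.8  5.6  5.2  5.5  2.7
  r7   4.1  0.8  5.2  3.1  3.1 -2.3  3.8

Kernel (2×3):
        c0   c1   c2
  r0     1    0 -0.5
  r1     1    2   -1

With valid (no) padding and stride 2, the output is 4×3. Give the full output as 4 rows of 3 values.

Output[0,0]: The receptive field on the input at this output position is [4.3 1.3 5.8 / 0.4 4.1 -2]. Elementwise product with the kernel and sum: 4.3·1 + 5.8·-0.5 + 0.4·1 + 4.1·2 + -2·-1.

12 10.75 -2.6
5.2 -6.7 7.2
12.5 19.65 9
1.3 3.9 -1.45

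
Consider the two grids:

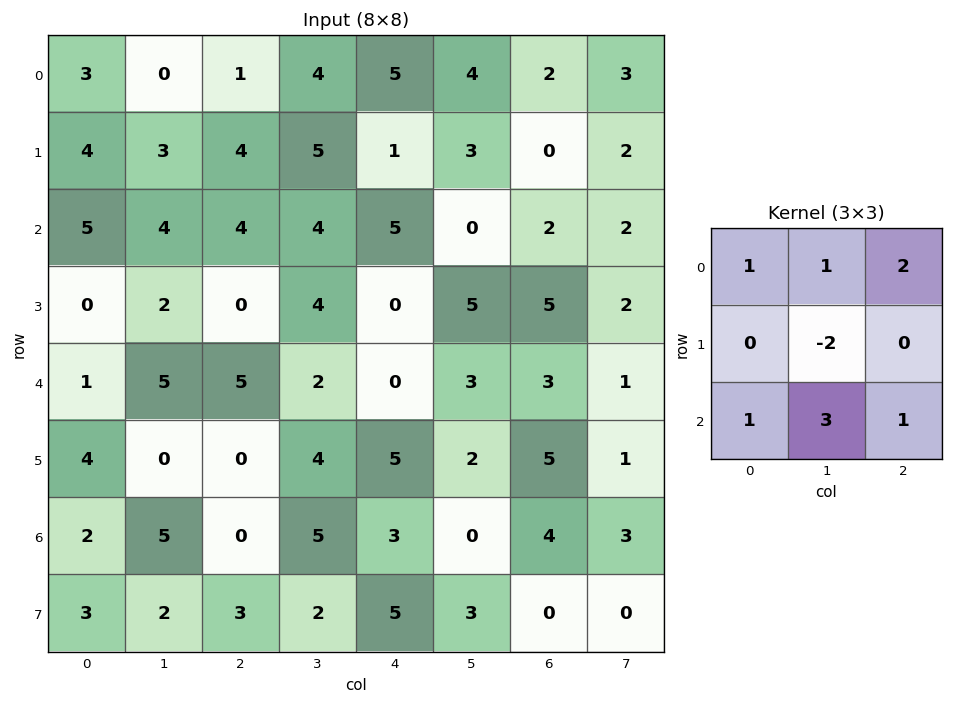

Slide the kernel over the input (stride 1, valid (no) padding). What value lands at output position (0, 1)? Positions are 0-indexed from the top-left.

21

The receptive field on the input at this output position is [0 1 4 / 3 4 5 / 4 4 4]. Elementwise product with the kernel and sum: 0·1 + 1·1 + 4·2 + 4·-2 + 4·1 + 4·3 + 4·1.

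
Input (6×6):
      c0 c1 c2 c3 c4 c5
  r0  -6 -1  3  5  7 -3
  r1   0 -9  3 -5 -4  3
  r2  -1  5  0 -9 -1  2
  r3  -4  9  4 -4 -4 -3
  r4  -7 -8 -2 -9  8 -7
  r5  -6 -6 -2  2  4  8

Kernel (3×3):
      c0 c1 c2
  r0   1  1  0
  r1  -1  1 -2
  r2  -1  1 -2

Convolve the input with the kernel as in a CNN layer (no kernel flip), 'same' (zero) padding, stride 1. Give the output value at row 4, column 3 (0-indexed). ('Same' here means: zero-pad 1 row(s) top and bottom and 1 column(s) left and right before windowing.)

-27

The receptive field on the zero-padded input at this output position is [4 -4 -4 / -2 -9 8 / -2 2 4]. Elementwise product with the kernel and sum: 4·1 + -4·1 + -2·-1 + -9·1 + 8·-2 + -2·-1 + 2·1 + 4·-2.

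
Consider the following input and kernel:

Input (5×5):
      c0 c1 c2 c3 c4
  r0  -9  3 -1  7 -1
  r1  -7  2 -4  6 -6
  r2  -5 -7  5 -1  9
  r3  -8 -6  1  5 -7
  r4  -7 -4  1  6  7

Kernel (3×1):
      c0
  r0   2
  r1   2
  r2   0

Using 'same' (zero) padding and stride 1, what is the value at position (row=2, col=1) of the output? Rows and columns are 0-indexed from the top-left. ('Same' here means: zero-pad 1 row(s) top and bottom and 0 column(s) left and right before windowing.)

The receptive field on the zero-padded input at this output position is [2 / -7 / -6]. Elementwise product with the kernel and sum: 2·2 + -7·2.

-10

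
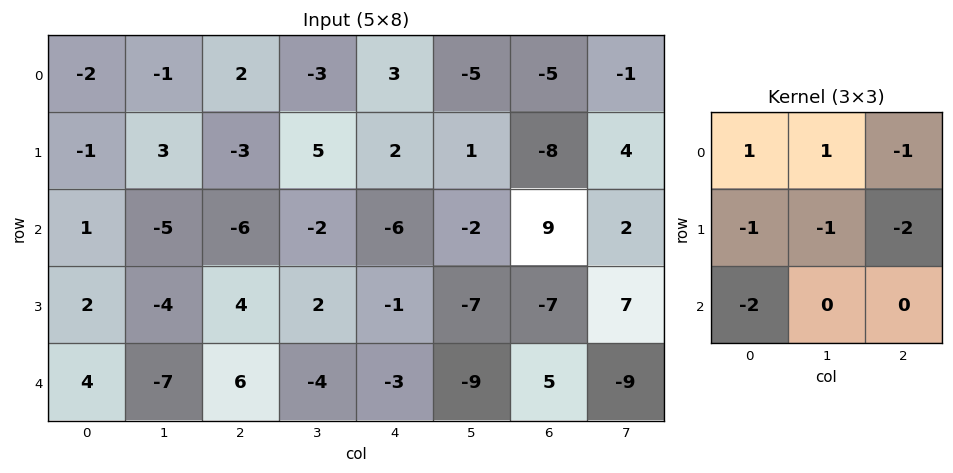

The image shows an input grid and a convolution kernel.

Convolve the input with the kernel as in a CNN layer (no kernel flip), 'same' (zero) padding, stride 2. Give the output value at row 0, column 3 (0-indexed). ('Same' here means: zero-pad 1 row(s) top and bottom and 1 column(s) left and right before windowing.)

The receptive field on the zero-padded input at this output position is [0 0 0 / -5 -5 -1 / 1 -8 4]. Elementwise product with the kernel and sum: 0·1 + 0·1 + 0·-1 + -5·-1 + -5·-1 + -1·-2 + 1·-2.

10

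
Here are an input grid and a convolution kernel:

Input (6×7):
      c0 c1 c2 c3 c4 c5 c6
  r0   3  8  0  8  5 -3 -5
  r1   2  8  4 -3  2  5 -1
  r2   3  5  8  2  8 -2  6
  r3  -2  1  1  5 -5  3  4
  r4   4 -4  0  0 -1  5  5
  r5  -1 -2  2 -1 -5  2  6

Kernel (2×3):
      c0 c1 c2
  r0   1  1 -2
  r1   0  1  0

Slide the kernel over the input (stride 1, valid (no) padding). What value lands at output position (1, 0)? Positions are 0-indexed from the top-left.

7

The receptive field on the input at this output position is [2 8 4 / 3 5 8]. Elementwise product with the kernel and sum: 2·1 + 8·1 + 4·-2 + 5·1.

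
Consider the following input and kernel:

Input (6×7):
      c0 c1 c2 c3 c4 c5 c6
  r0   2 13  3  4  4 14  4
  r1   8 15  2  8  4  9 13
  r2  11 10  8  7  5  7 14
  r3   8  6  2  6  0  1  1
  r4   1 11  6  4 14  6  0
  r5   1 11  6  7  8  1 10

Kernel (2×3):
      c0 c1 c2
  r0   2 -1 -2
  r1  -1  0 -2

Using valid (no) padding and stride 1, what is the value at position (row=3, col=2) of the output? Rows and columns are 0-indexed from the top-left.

The receptive field on the input at this output position is [2 6 0 / 6 4 14]. Elementwise product with the kernel and sum: 2·2 + 6·-1 + 0·-2 + 6·-1 + 14·-2.

-36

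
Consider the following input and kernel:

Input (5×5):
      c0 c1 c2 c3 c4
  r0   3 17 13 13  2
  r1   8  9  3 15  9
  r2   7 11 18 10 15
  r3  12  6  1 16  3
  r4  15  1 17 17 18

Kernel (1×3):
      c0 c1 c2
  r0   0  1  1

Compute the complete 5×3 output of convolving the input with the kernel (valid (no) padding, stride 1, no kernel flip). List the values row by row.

Output[0,0]: The receptive field on the input at this output position is [3 17 13]. Elementwise product with the kernel and sum: 17·1 + 13·1.
Output[0,1]: The receptive field on the input at this output position is [17 13 13]. Elementwise product with the kernel and sum: 13·1 + 13·1.

30 26 15
12 18 24
29 28 25
7 17 19
18 34 35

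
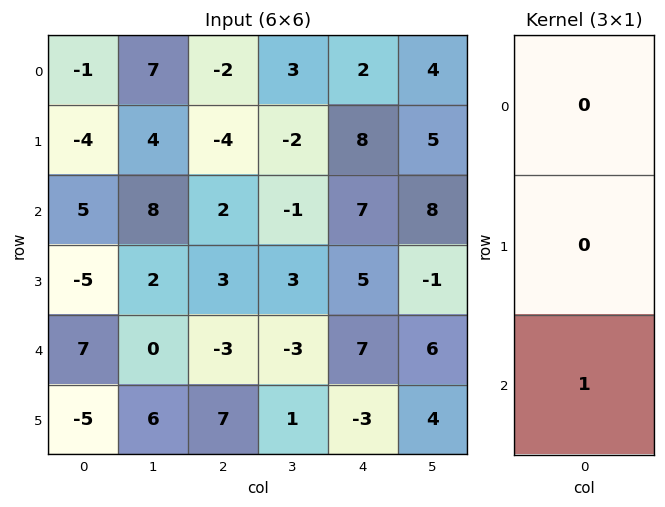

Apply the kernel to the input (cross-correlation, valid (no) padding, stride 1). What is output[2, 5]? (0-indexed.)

The receptive field on the input at this output position is [8 / -1 / 6]. Elementwise product with the kernel and sum: 6·1.

6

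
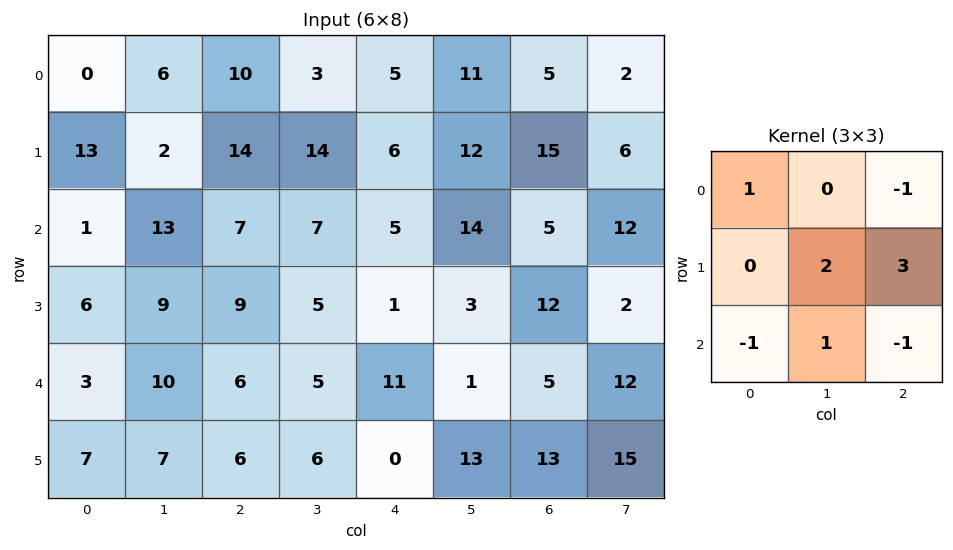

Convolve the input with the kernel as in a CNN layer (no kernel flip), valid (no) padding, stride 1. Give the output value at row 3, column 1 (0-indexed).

24

The receptive field on the input at this output position is [9 9 5 / 10 6 5 / 7 6 6]. Elementwise product with the kernel and sum: 9·1 + 5·-1 + 6·2 + 5·3 + 7·-1 + 6·1 + 6·-1.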